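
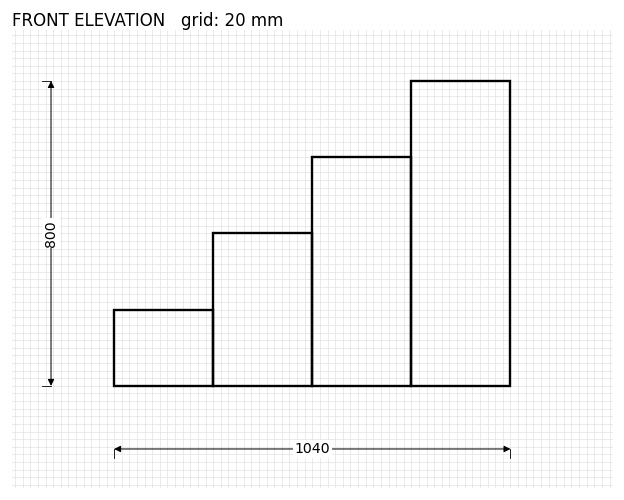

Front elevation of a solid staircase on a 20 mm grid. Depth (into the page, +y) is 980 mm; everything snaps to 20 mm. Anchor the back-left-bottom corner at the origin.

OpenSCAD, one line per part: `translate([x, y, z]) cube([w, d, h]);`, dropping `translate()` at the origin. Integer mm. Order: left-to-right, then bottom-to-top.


cube([260, 980, 200]);
translate([260, 0, 0]) cube([260, 980, 400]);
translate([520, 0, 0]) cube([260, 980, 600]);
translate([780, 0, 0]) cube([260, 980, 800]);


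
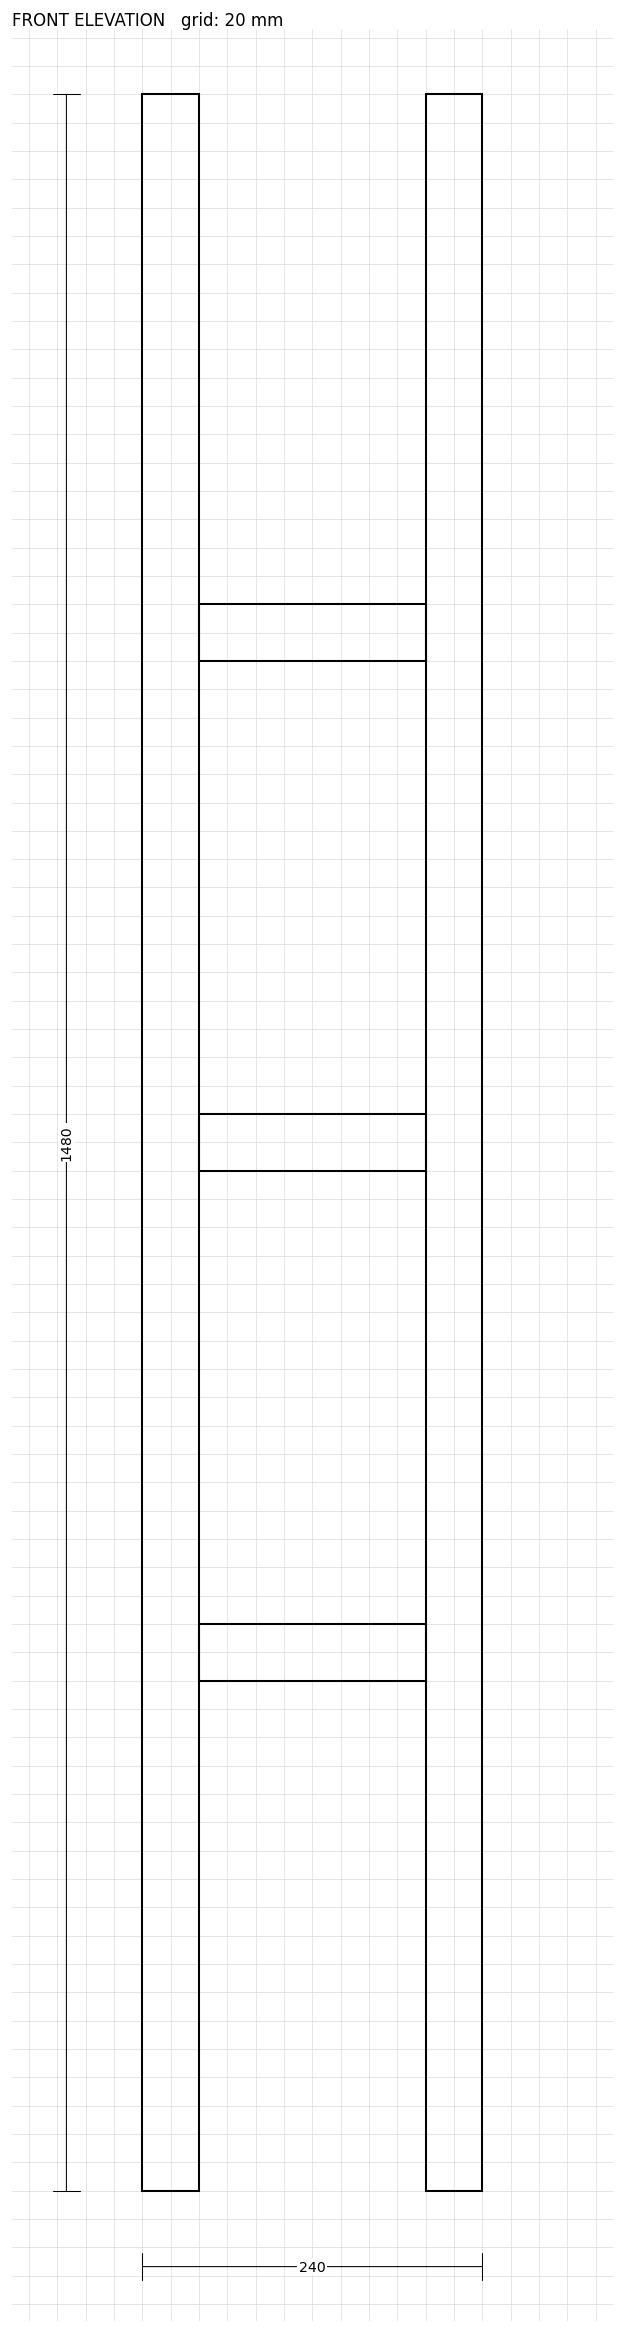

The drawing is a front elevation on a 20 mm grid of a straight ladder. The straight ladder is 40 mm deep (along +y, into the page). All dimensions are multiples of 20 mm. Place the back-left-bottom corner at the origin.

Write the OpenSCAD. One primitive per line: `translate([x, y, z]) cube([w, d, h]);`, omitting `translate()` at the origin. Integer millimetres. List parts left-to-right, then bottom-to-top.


cube([40, 40, 1480]);
translate([40, 0, 360]) cube([160, 40, 40]);
translate([40, 0, 720]) cube([160, 40, 40]);
translate([40, 0, 1080]) cube([160, 40, 40]);
translate([200, 0, 0]) cube([40, 40, 1480]);


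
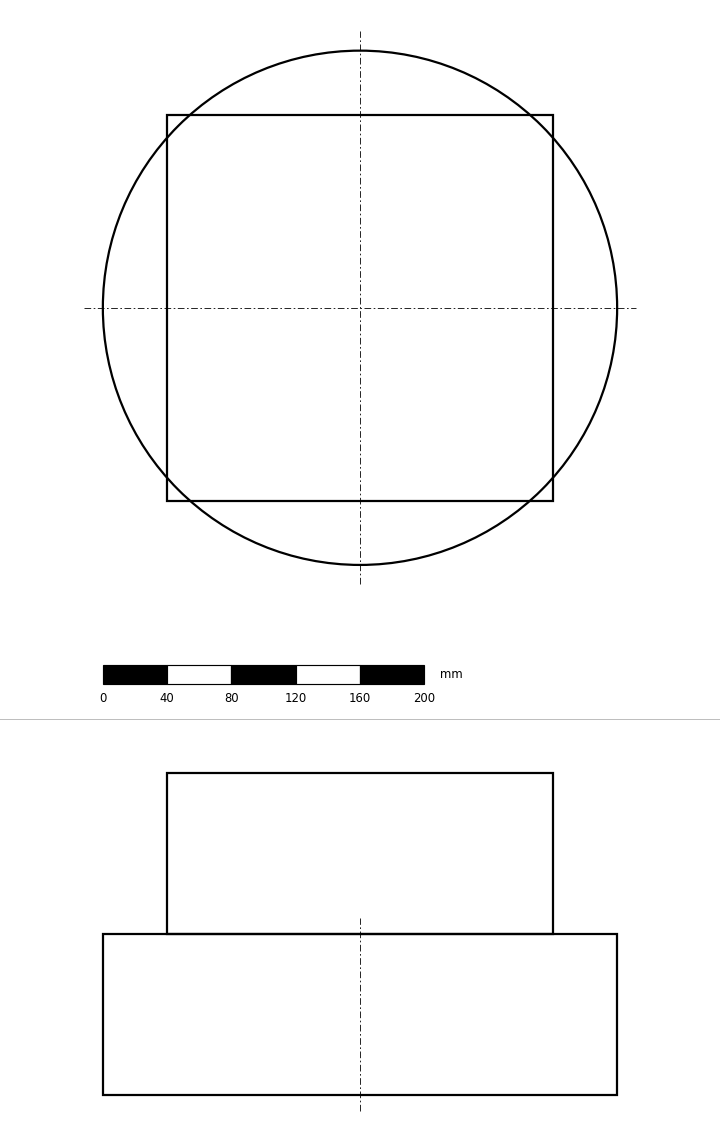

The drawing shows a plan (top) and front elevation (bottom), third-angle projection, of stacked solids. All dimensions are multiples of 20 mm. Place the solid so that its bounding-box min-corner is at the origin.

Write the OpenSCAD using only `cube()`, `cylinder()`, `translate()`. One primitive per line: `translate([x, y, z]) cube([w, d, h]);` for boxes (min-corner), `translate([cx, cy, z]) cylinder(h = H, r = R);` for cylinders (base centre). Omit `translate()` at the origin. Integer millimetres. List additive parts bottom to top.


translate([160, 160, 0]) cylinder(h = 100, r = 160);
translate([40, 40, 100]) cube([240, 240, 100]);


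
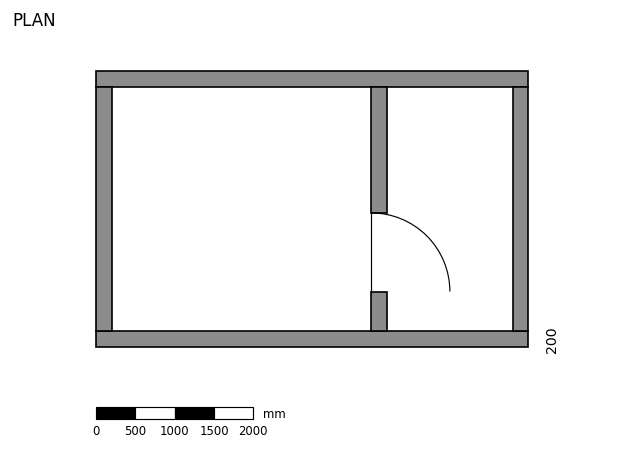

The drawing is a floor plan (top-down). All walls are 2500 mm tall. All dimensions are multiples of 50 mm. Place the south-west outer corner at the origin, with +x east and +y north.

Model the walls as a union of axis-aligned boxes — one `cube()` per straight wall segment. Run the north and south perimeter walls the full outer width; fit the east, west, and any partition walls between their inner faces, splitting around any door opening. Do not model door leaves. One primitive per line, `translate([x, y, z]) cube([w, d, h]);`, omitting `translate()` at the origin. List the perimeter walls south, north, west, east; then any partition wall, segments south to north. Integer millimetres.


cube([5500, 200, 2500]);
translate([0, 3300, 0]) cube([5500, 200, 2500]);
translate([0, 200, 0]) cube([200, 3100, 2500]);
translate([5300, 200, 0]) cube([200, 3100, 2500]);
translate([3500, 200, 0]) cube([200, 500, 2500]);
translate([3500, 1700, 0]) cube([200, 1600, 2500]);


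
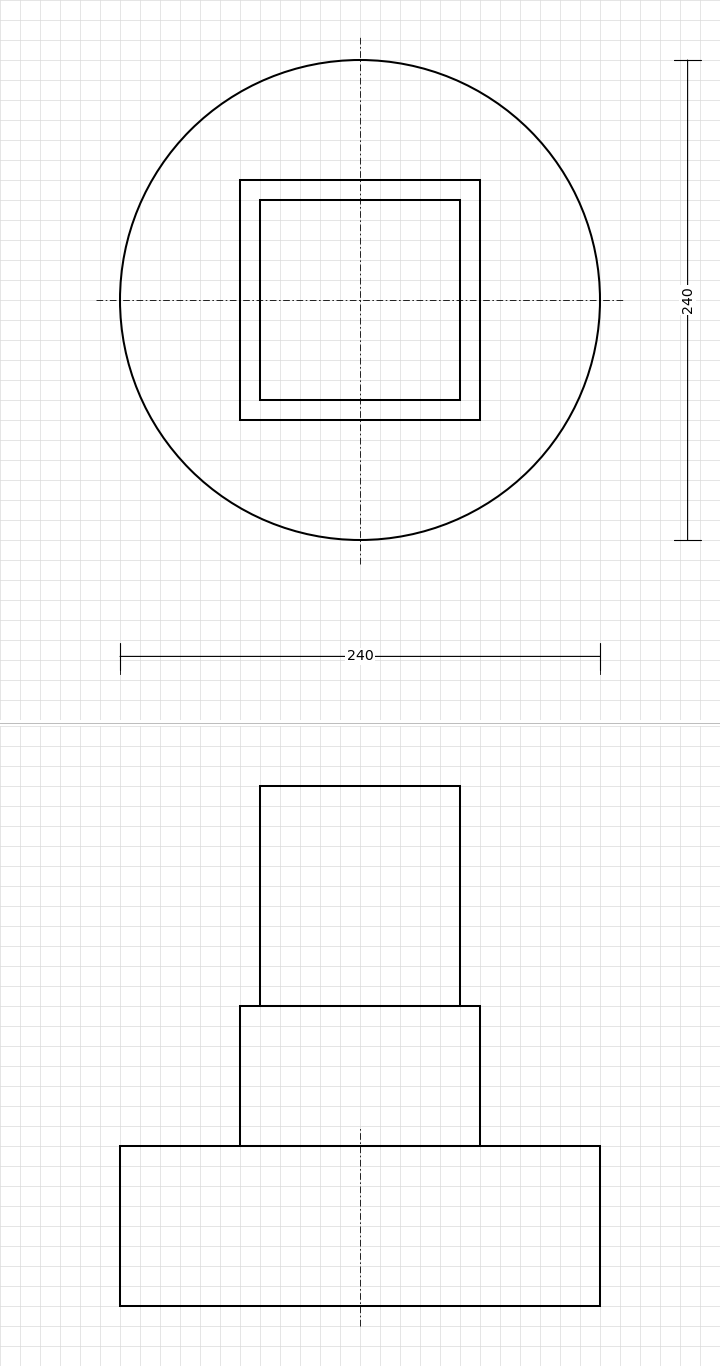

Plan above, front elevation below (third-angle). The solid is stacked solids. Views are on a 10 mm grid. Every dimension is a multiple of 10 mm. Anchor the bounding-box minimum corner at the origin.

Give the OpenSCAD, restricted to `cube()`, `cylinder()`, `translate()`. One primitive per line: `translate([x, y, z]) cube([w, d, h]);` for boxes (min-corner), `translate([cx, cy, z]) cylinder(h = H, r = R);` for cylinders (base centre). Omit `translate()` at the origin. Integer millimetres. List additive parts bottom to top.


translate([120, 120, 0]) cylinder(h = 80, r = 120);
translate([60, 60, 80]) cube([120, 120, 70]);
translate([70, 70, 150]) cube([100, 100, 110]);


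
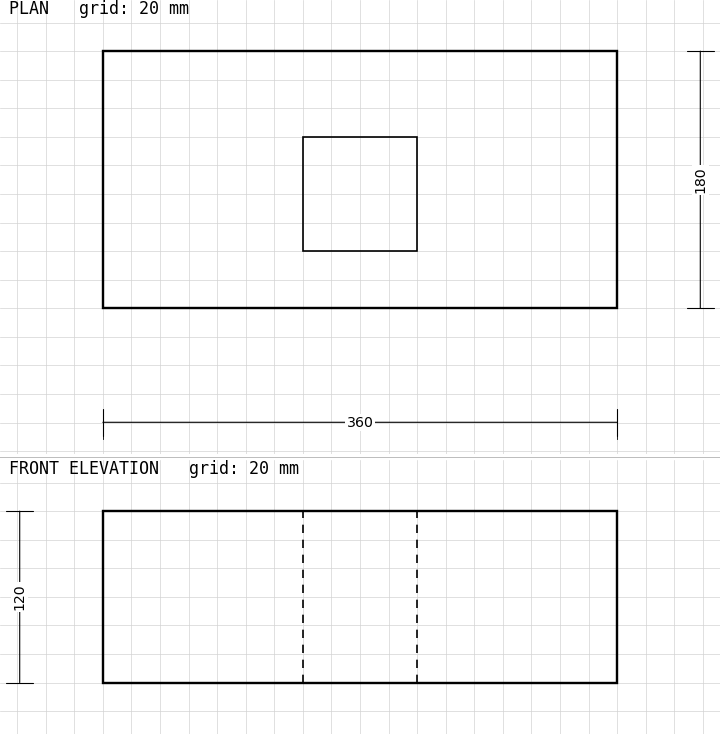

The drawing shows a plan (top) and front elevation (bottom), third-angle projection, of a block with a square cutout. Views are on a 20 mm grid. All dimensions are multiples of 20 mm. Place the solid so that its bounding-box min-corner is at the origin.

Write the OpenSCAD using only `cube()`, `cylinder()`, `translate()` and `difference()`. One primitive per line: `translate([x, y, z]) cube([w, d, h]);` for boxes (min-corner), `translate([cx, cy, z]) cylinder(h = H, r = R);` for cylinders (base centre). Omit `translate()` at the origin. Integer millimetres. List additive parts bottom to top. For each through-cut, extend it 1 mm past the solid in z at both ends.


difference() {
  cube([360, 180, 120]);
  translate([140, 40, -1]) cube([80, 80, 122]);
}


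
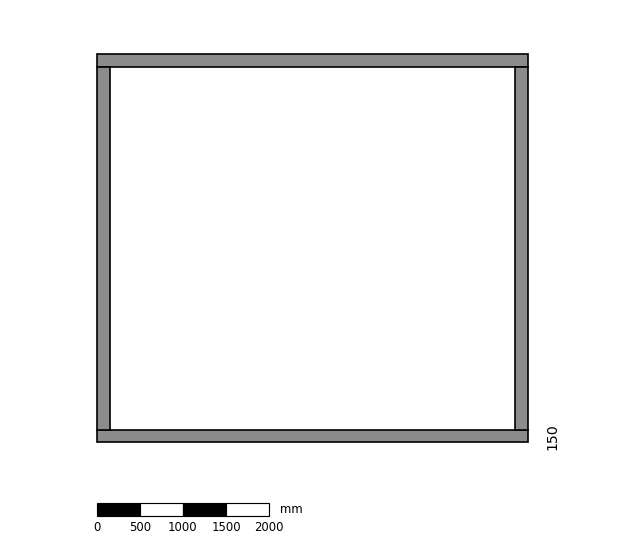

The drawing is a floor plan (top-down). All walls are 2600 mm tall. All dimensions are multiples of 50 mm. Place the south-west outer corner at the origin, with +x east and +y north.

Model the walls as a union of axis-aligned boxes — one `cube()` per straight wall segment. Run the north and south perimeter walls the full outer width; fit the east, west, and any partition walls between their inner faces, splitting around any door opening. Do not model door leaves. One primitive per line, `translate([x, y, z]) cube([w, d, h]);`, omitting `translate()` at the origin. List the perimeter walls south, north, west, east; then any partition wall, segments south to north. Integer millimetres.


cube([5000, 150, 2600]);
translate([0, 4350, 0]) cube([5000, 150, 2600]);
translate([0, 150, 0]) cube([150, 4200, 2600]);
translate([4850, 150, 0]) cube([150, 4200, 2600]);


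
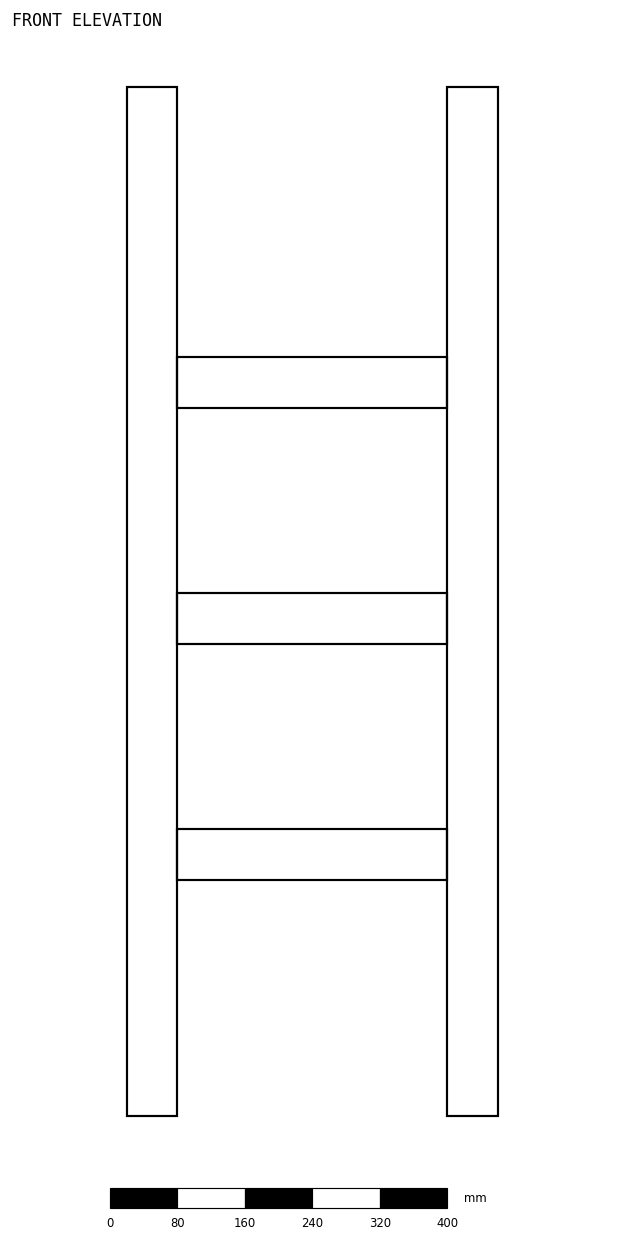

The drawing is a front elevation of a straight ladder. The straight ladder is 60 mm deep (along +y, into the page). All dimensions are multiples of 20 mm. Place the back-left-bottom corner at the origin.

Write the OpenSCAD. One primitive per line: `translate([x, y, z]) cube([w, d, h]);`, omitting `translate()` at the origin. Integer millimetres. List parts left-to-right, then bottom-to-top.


cube([60, 60, 1220]);
translate([60, 0, 280]) cube([320, 60, 60]);
translate([60, 0, 560]) cube([320, 60, 60]);
translate([60, 0, 840]) cube([320, 60, 60]);
translate([380, 0, 0]) cube([60, 60, 1220]);


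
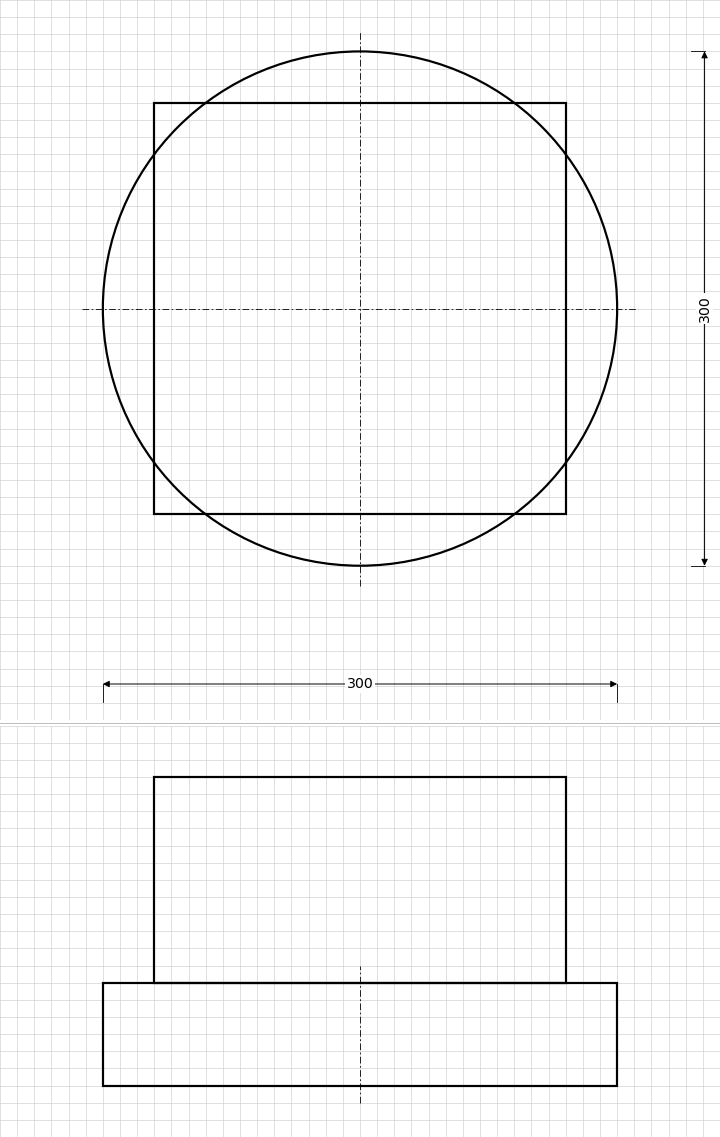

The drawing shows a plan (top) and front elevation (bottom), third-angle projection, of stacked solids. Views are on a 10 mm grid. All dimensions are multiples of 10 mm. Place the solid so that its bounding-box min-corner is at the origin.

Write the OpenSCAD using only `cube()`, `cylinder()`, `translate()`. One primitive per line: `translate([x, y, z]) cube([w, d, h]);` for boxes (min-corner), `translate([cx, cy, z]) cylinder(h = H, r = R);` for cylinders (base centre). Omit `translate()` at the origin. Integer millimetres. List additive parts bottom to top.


translate([150, 150, 0]) cylinder(h = 60, r = 150);
translate([30, 30, 60]) cube([240, 240, 120]);


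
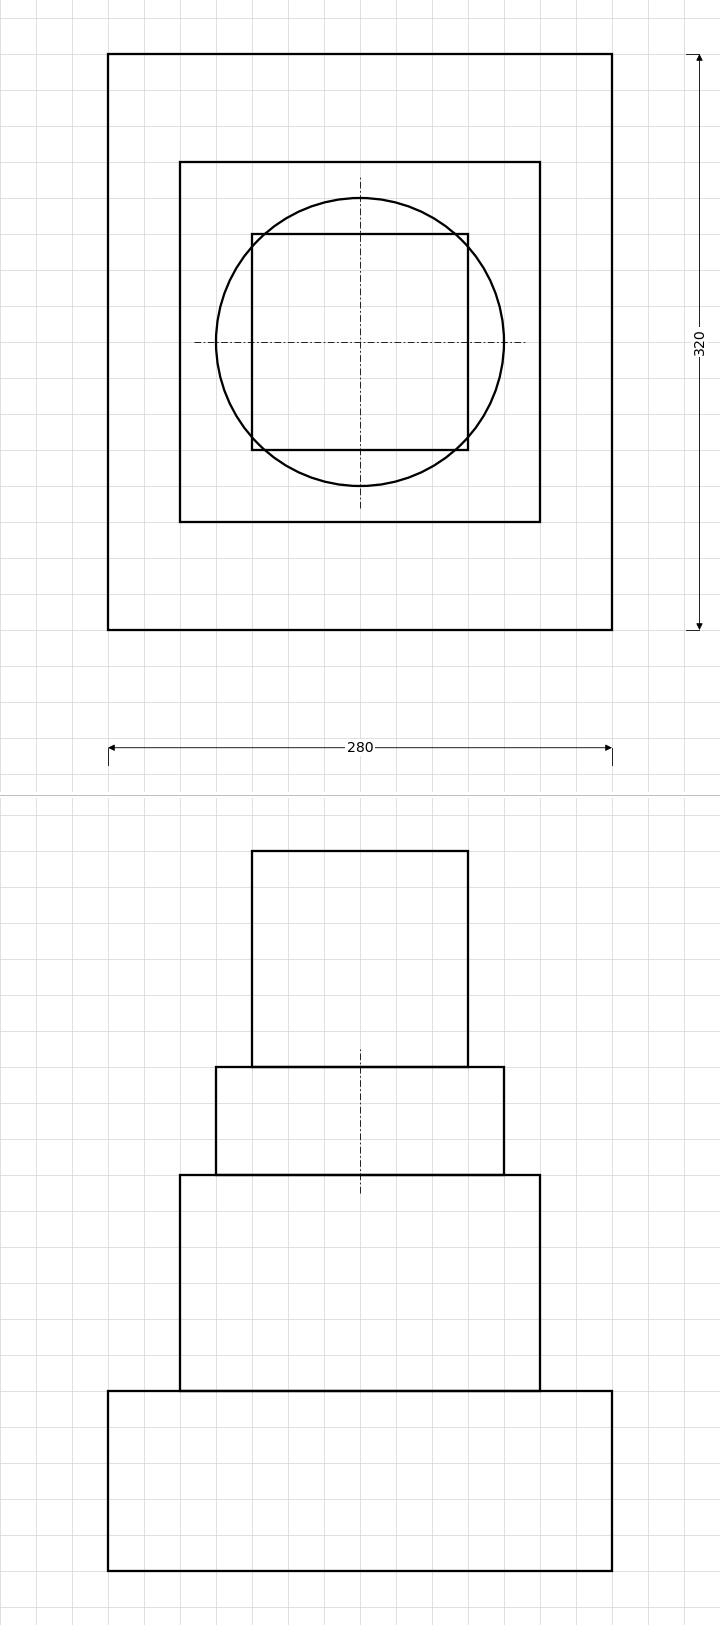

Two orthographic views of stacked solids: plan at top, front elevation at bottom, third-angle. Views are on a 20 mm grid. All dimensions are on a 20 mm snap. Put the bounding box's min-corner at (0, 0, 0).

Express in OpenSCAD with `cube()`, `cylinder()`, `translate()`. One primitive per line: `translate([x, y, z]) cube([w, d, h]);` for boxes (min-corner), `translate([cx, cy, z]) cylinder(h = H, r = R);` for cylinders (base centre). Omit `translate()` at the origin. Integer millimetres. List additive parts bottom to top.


cube([280, 320, 100]);
translate([40, 60, 100]) cube([200, 200, 120]);
translate([140, 160, 220]) cylinder(h = 60, r = 80);
translate([80, 100, 280]) cube([120, 120, 120]);


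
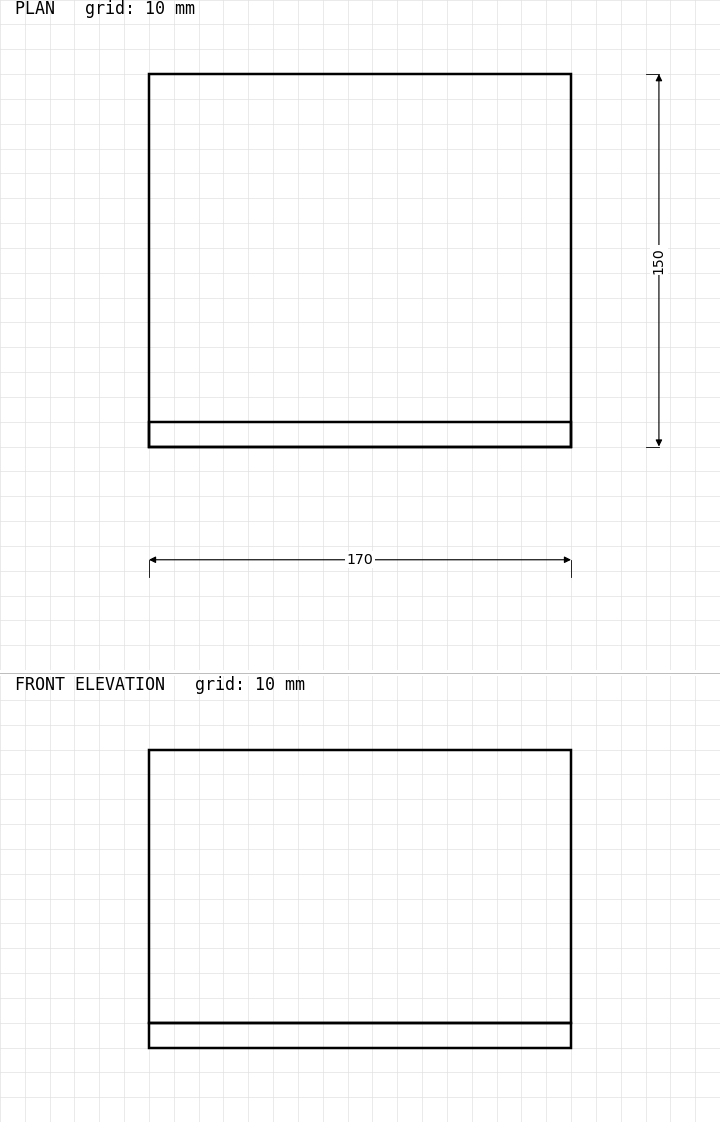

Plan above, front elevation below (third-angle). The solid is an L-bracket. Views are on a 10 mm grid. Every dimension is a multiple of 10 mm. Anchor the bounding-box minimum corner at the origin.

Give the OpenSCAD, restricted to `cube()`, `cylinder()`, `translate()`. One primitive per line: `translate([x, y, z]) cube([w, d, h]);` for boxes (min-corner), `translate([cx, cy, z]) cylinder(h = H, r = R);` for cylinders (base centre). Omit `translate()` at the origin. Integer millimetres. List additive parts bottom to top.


cube([170, 150, 10]);
translate([0, 0, 10]) cube([170, 10, 110]);


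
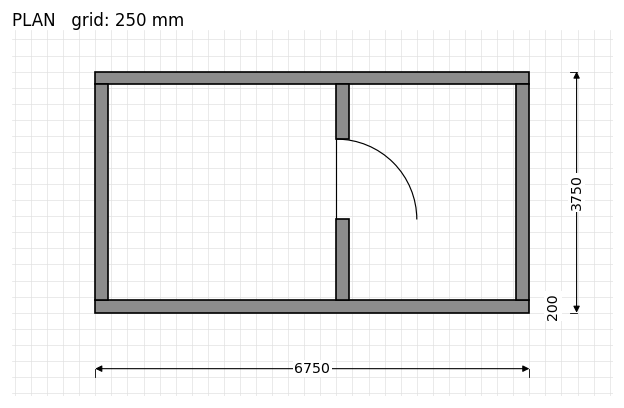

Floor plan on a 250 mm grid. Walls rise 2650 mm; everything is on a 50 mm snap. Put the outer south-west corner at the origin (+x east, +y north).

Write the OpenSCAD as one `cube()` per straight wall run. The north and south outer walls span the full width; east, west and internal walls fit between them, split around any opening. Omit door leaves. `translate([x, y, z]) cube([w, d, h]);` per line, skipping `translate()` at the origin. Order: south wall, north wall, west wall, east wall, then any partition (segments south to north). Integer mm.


cube([6750, 200, 2650]);
translate([0, 3550, 0]) cube([6750, 200, 2650]);
translate([0, 200, 0]) cube([200, 3350, 2650]);
translate([6550, 200, 0]) cube([200, 3350, 2650]);
translate([3750, 200, 0]) cube([200, 1250, 2650]);
translate([3750, 2700, 0]) cube([200, 850, 2650]);


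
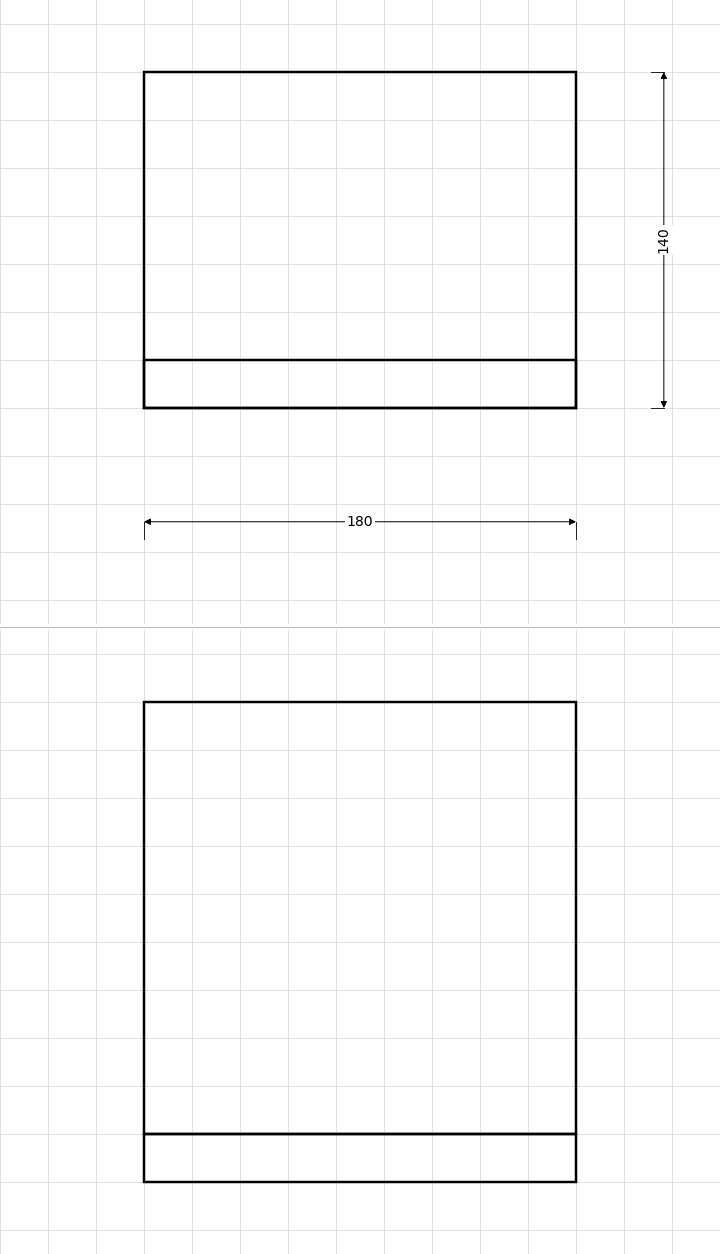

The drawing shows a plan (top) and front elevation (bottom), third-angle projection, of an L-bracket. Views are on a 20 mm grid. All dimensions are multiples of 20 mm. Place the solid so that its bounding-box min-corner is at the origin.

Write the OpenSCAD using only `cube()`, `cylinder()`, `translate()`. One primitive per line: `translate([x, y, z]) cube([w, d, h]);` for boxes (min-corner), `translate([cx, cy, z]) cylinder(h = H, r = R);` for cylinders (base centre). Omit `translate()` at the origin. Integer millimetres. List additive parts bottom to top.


cube([180, 140, 20]);
translate([0, 0, 20]) cube([180, 20, 180]);


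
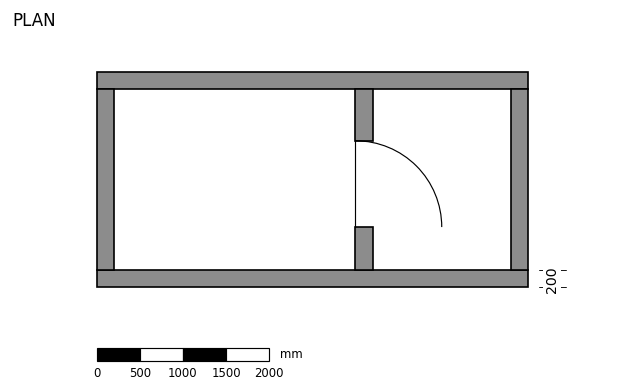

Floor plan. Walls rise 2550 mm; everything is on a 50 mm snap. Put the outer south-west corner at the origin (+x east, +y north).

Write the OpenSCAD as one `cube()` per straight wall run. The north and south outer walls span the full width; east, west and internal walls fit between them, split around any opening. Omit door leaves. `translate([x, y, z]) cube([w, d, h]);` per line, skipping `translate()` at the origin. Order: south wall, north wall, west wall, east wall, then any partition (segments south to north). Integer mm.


cube([5000, 200, 2550]);
translate([0, 2300, 0]) cube([5000, 200, 2550]);
translate([0, 200, 0]) cube([200, 2100, 2550]);
translate([4800, 200, 0]) cube([200, 2100, 2550]);
translate([3000, 200, 0]) cube([200, 500, 2550]);
translate([3000, 1700, 0]) cube([200, 600, 2550]);


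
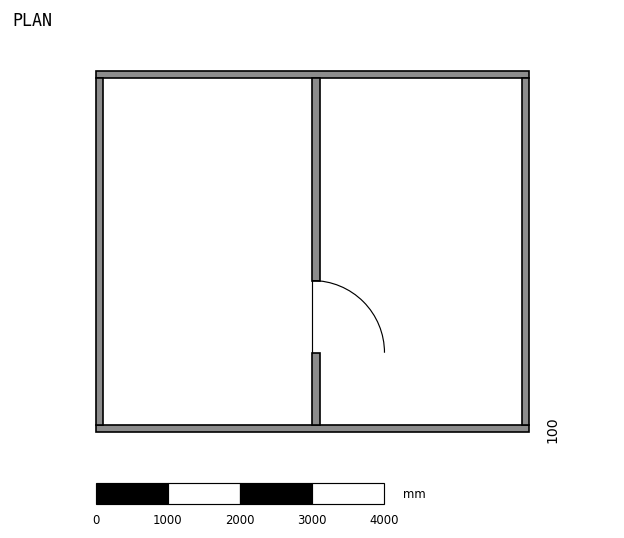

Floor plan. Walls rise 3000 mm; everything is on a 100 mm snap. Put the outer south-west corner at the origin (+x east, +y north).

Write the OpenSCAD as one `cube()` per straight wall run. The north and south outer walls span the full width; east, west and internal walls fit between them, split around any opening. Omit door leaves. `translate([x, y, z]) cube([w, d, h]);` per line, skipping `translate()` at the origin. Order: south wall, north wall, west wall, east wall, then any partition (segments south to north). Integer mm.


cube([6000, 100, 3000]);
translate([0, 4900, 0]) cube([6000, 100, 3000]);
translate([0, 100, 0]) cube([100, 4800, 3000]);
translate([5900, 100, 0]) cube([100, 4800, 3000]);
translate([3000, 100, 0]) cube([100, 1000, 3000]);
translate([3000, 2100, 0]) cube([100, 2800, 3000]);


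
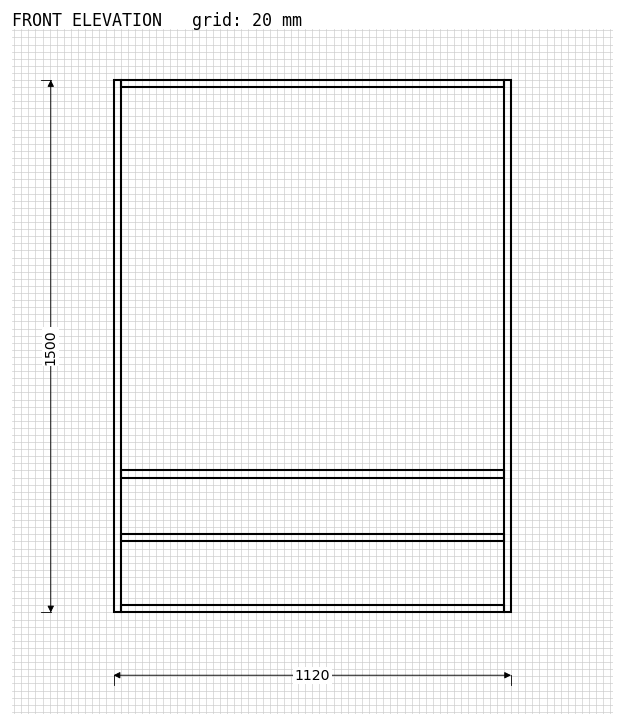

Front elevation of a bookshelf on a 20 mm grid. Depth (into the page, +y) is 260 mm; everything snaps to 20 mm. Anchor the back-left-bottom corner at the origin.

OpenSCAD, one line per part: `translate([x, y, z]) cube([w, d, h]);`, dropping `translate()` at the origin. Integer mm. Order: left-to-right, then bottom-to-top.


cube([20, 260, 1500]);
translate([20, 0, 0]) cube([1080, 260, 20]);
translate([20, 0, 200]) cube([1080, 260, 20]);
translate([20, 0, 380]) cube([1080, 260, 20]);
translate([20, 0, 1480]) cube([1080, 260, 20]);
translate([1100, 0, 0]) cube([20, 260, 1500]);


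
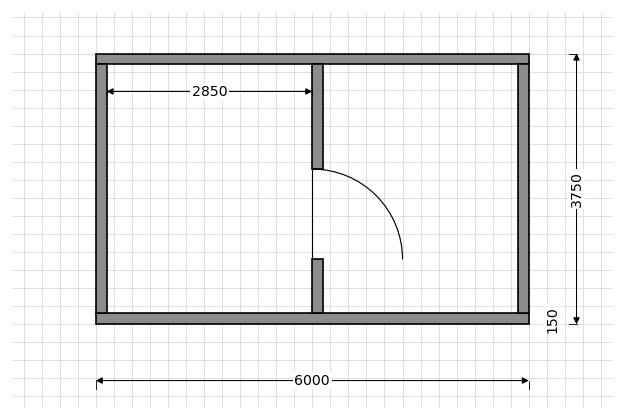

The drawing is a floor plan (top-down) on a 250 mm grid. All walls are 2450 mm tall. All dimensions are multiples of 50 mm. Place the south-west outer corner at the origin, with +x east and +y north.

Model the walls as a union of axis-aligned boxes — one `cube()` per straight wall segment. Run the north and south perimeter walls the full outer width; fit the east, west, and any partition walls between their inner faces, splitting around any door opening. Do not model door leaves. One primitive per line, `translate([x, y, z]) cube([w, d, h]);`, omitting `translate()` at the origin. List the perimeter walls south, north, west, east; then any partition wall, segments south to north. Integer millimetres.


cube([6000, 150, 2450]);
translate([0, 3600, 0]) cube([6000, 150, 2450]);
translate([0, 150, 0]) cube([150, 3450, 2450]);
translate([5850, 150, 0]) cube([150, 3450, 2450]);
translate([3000, 150, 0]) cube([150, 750, 2450]);
translate([3000, 2150, 0]) cube([150, 1450, 2450]);


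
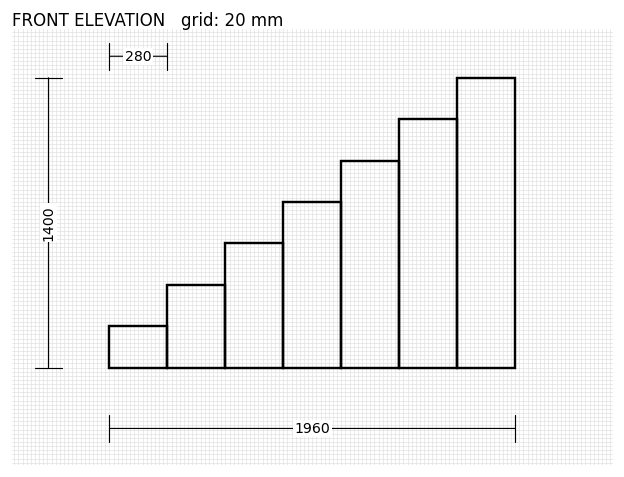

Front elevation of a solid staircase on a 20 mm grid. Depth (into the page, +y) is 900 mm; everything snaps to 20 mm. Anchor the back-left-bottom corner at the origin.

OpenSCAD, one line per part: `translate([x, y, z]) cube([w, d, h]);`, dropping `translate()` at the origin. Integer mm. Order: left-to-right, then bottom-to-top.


cube([280, 900, 200]);
translate([280, 0, 0]) cube([280, 900, 400]);
translate([560, 0, 0]) cube([280, 900, 600]);
translate([840, 0, 0]) cube([280, 900, 800]);
translate([1120, 0, 0]) cube([280, 900, 1000]);
translate([1400, 0, 0]) cube([280, 900, 1200]);
translate([1680, 0, 0]) cube([280, 900, 1400]);


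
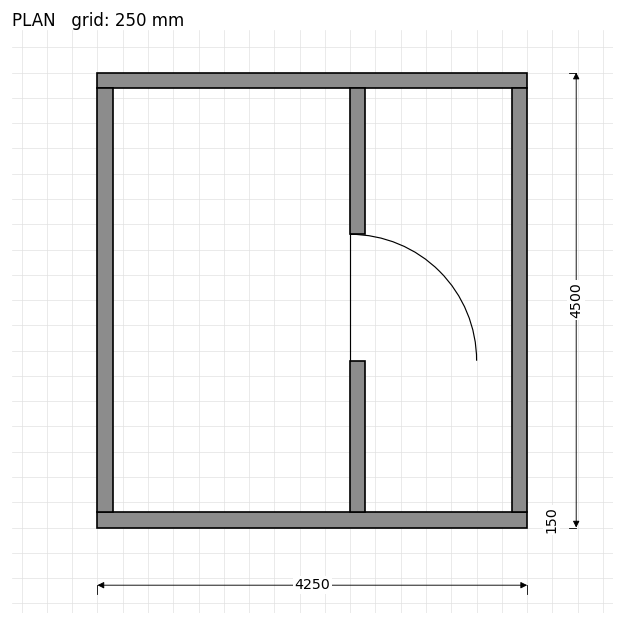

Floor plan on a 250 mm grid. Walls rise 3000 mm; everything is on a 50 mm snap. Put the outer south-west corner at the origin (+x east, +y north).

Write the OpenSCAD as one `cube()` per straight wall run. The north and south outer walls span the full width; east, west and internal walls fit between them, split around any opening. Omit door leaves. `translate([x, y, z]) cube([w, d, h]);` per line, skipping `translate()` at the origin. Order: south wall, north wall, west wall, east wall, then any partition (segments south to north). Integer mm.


cube([4250, 150, 3000]);
translate([0, 4350, 0]) cube([4250, 150, 3000]);
translate([0, 150, 0]) cube([150, 4200, 3000]);
translate([4100, 150, 0]) cube([150, 4200, 3000]);
translate([2500, 150, 0]) cube([150, 1500, 3000]);
translate([2500, 2900, 0]) cube([150, 1450, 3000]);


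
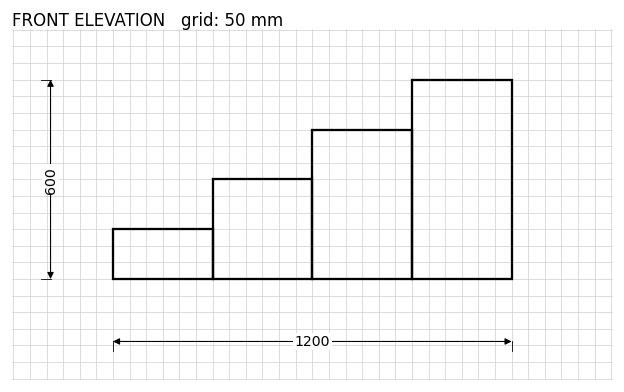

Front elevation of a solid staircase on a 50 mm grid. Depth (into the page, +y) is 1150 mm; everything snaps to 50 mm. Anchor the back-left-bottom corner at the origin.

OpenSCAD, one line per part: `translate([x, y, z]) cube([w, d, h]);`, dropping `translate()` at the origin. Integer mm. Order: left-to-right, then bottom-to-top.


cube([300, 1150, 150]);
translate([300, 0, 0]) cube([300, 1150, 300]);
translate([600, 0, 0]) cube([300, 1150, 450]);
translate([900, 0, 0]) cube([300, 1150, 600]);


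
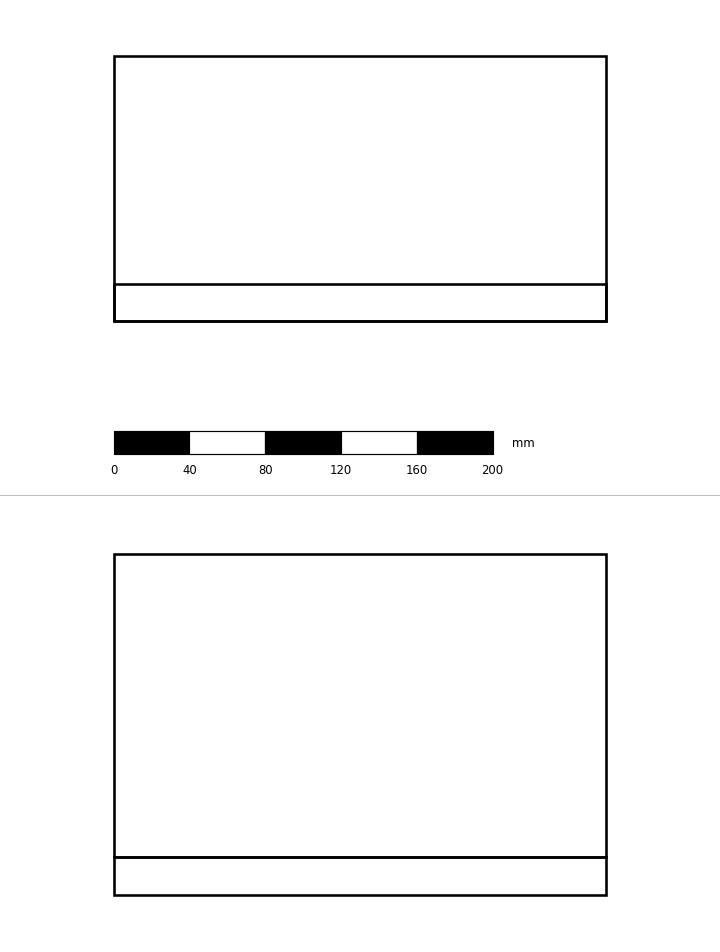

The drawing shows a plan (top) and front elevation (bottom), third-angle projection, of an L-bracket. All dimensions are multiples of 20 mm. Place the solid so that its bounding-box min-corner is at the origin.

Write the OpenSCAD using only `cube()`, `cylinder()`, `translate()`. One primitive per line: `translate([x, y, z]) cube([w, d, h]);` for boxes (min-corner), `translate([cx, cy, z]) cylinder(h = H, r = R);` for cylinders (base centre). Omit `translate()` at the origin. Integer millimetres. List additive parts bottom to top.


cube([260, 140, 20]);
translate([0, 0, 20]) cube([260, 20, 160]);


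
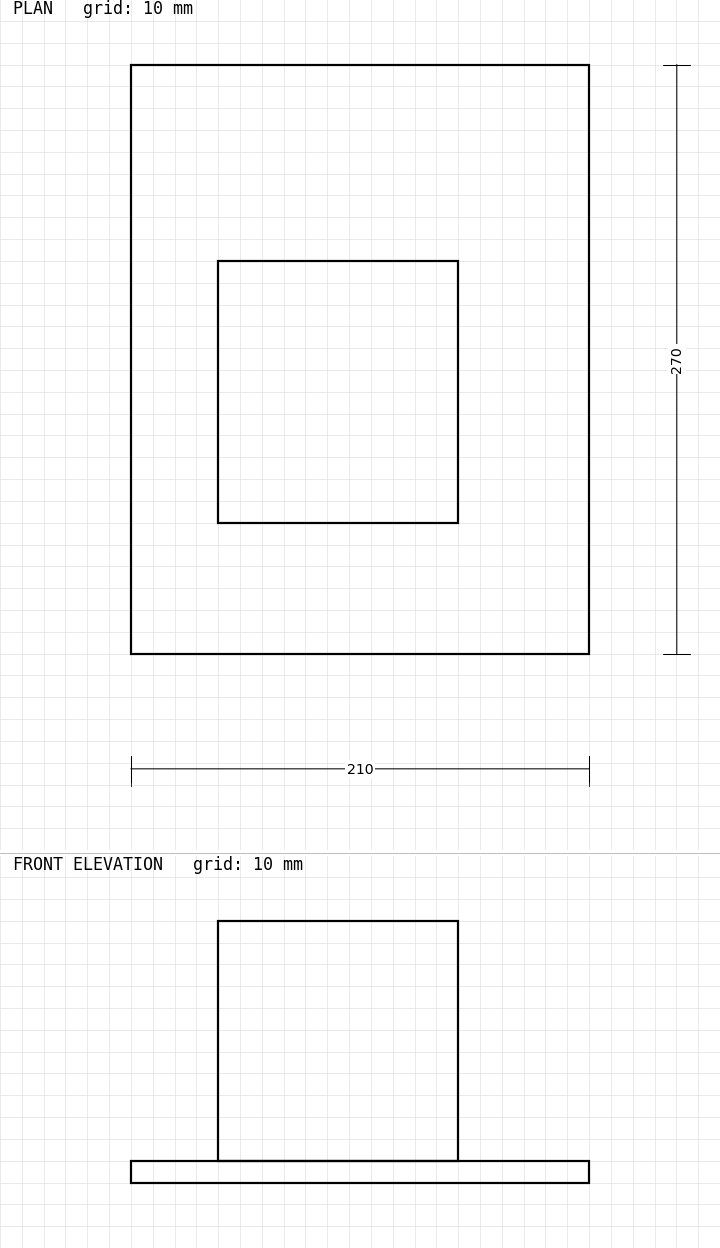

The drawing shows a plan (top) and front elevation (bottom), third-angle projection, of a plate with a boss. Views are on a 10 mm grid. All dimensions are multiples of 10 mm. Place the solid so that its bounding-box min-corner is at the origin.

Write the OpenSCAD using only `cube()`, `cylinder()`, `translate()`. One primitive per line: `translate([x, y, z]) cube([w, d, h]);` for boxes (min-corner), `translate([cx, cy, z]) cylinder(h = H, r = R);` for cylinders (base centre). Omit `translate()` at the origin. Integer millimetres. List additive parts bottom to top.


cube([210, 270, 10]);
translate([40, 60, 10]) cube([110, 120, 110]);


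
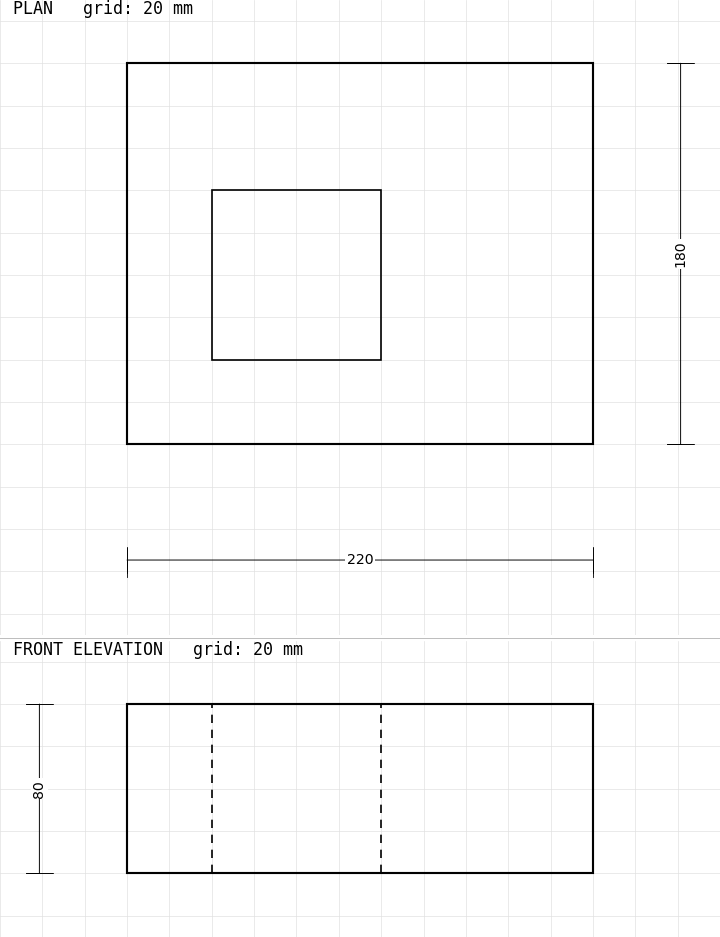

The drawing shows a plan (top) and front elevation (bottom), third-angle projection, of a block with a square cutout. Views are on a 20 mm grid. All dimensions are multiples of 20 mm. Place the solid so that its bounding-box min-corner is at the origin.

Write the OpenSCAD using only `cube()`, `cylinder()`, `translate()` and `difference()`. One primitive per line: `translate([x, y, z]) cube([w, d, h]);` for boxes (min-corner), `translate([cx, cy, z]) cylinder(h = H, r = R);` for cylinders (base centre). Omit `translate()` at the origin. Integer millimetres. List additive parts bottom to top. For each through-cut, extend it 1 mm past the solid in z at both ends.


difference() {
  cube([220, 180, 80]);
  translate([40, 40, -1]) cube([80, 80, 82]);
}


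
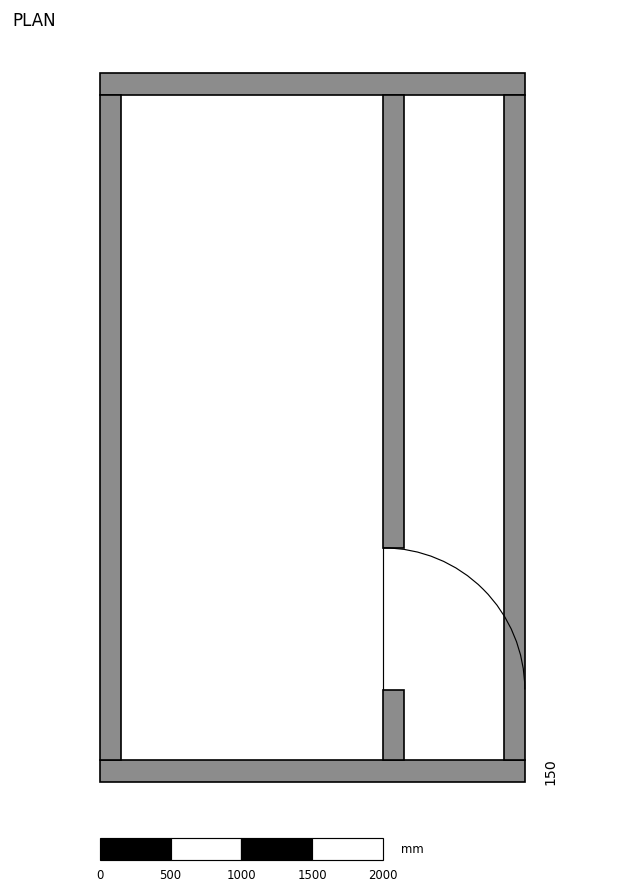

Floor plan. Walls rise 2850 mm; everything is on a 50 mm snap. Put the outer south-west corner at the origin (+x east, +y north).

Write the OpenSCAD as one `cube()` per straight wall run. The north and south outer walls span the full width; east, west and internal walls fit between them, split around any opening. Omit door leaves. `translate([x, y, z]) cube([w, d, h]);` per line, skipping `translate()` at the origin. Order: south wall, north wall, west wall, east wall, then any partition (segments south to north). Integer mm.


cube([3000, 150, 2850]);
translate([0, 4850, 0]) cube([3000, 150, 2850]);
translate([0, 150, 0]) cube([150, 4700, 2850]);
translate([2850, 150, 0]) cube([150, 4700, 2850]);
translate([2000, 150, 0]) cube([150, 500, 2850]);
translate([2000, 1650, 0]) cube([150, 3200, 2850]);


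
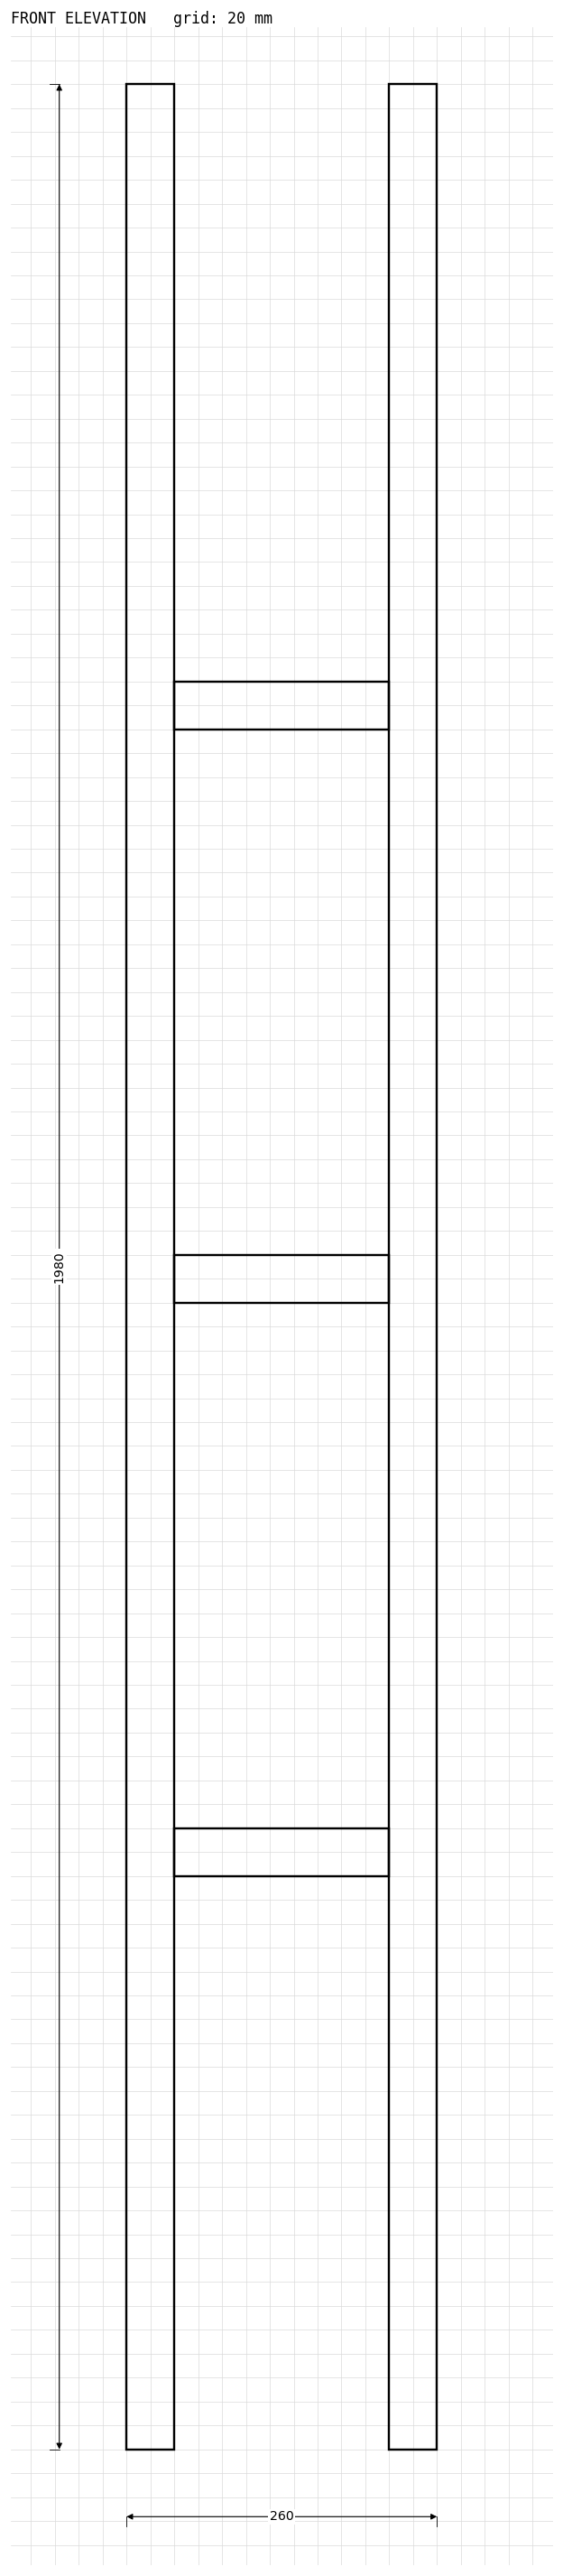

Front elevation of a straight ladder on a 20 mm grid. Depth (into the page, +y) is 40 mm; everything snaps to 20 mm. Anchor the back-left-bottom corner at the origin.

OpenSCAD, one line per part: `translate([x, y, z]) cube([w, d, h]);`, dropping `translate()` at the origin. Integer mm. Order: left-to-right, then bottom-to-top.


cube([40, 40, 1980]);
translate([40, 0, 480]) cube([180, 40, 40]);
translate([40, 0, 960]) cube([180, 40, 40]);
translate([40, 0, 1440]) cube([180, 40, 40]);
translate([220, 0, 0]) cube([40, 40, 1980]);


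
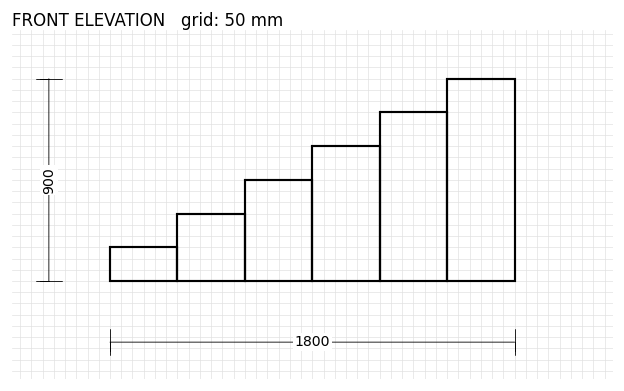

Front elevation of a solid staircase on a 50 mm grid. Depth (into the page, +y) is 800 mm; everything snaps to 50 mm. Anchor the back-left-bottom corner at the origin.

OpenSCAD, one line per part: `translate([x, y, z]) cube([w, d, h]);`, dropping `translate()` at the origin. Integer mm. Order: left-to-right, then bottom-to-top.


cube([300, 800, 150]);
translate([300, 0, 0]) cube([300, 800, 300]);
translate([600, 0, 0]) cube([300, 800, 450]);
translate([900, 0, 0]) cube([300, 800, 600]);
translate([1200, 0, 0]) cube([300, 800, 750]);
translate([1500, 0, 0]) cube([300, 800, 900]);


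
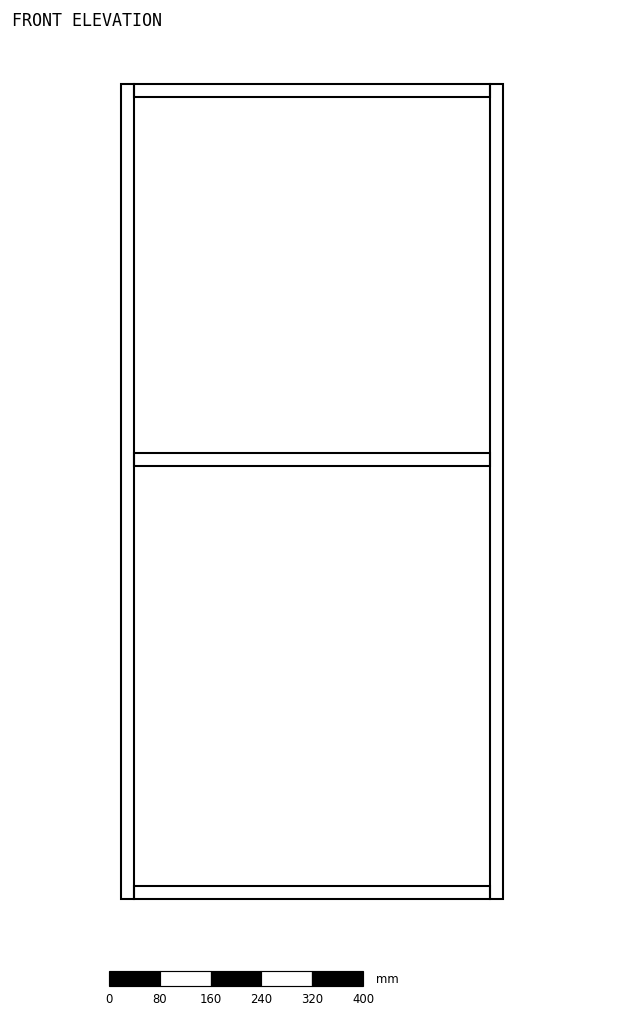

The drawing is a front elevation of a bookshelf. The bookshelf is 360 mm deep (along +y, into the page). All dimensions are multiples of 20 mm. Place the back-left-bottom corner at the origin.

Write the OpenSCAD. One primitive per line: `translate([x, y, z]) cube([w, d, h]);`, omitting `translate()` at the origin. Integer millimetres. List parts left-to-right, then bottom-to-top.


cube([20, 360, 1280]);
translate([20, 0, 0]) cube([560, 360, 20]);
translate([20, 0, 680]) cube([560, 360, 20]);
translate([20, 0, 1260]) cube([560, 360, 20]);
translate([580, 0, 0]) cube([20, 360, 1280]);


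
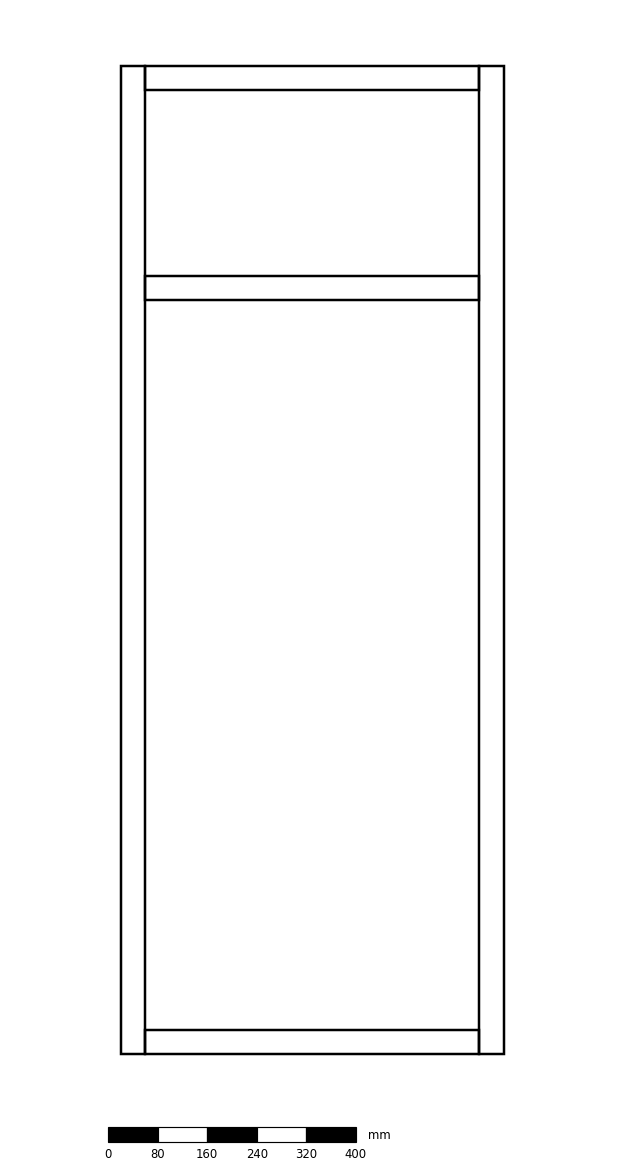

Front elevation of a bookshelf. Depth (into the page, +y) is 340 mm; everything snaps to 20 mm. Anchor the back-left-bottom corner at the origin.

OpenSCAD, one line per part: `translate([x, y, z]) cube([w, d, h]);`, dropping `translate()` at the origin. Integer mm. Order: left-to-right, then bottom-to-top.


cube([40, 340, 1600]);
translate([40, 0, 0]) cube([540, 340, 40]);
translate([40, 0, 1220]) cube([540, 340, 40]);
translate([40, 0, 1560]) cube([540, 340, 40]);
translate([580, 0, 0]) cube([40, 340, 1600]);


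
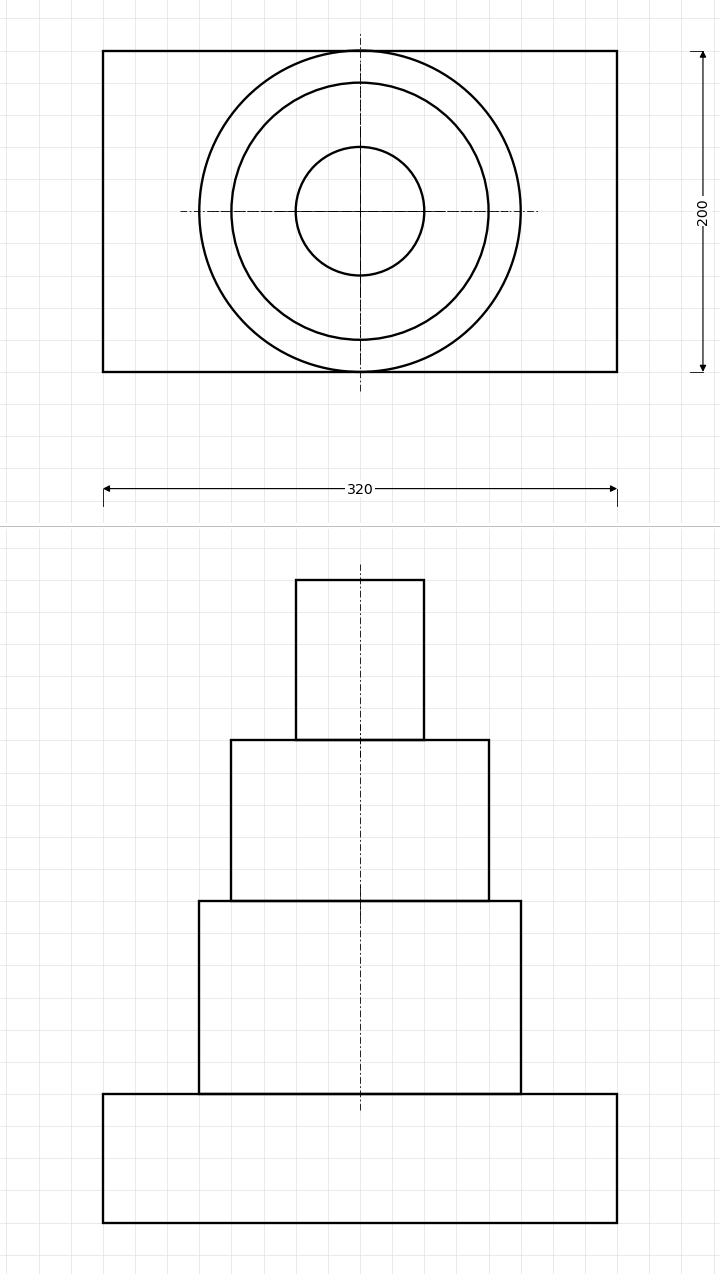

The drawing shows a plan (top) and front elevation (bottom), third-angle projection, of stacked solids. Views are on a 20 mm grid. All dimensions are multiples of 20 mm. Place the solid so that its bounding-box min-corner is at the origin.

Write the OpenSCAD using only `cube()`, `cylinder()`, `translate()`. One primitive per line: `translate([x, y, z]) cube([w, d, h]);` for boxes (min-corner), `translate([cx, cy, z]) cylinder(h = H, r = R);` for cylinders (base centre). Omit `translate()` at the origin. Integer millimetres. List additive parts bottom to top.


cube([320, 200, 80]);
translate([160, 100, 80]) cylinder(h = 120, r = 100);
translate([160, 100, 200]) cylinder(h = 100, r = 80);
translate([160, 100, 300]) cylinder(h = 100, r = 40);


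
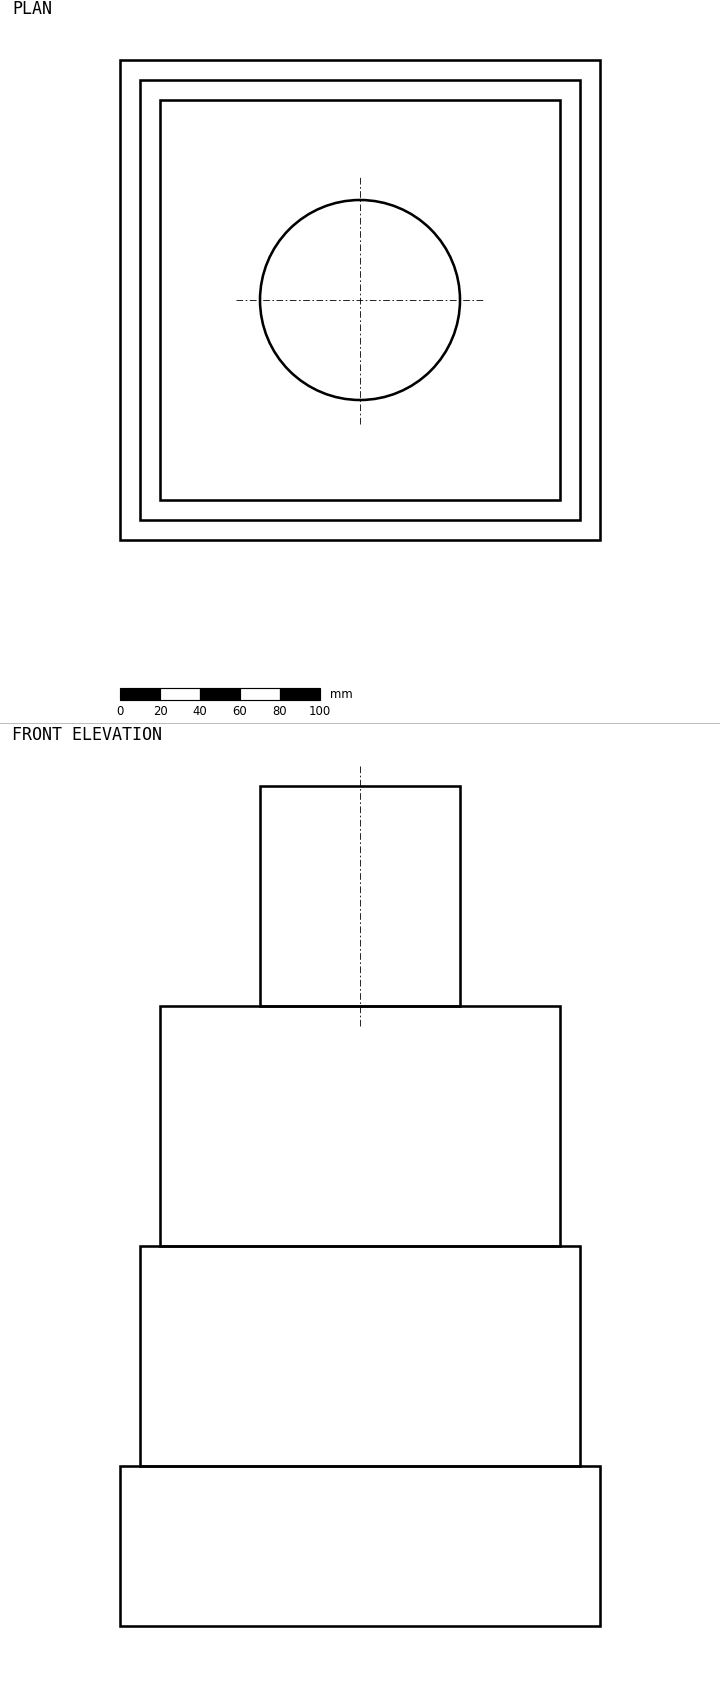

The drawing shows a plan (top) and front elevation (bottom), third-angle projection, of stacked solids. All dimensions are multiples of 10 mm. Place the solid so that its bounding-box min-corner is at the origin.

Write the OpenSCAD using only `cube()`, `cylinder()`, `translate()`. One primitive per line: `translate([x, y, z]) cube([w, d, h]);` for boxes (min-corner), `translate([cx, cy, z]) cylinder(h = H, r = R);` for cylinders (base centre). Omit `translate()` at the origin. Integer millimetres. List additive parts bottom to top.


cube([240, 240, 80]);
translate([10, 10, 80]) cube([220, 220, 110]);
translate([20, 20, 190]) cube([200, 200, 120]);
translate([120, 120, 310]) cylinder(h = 110, r = 50);


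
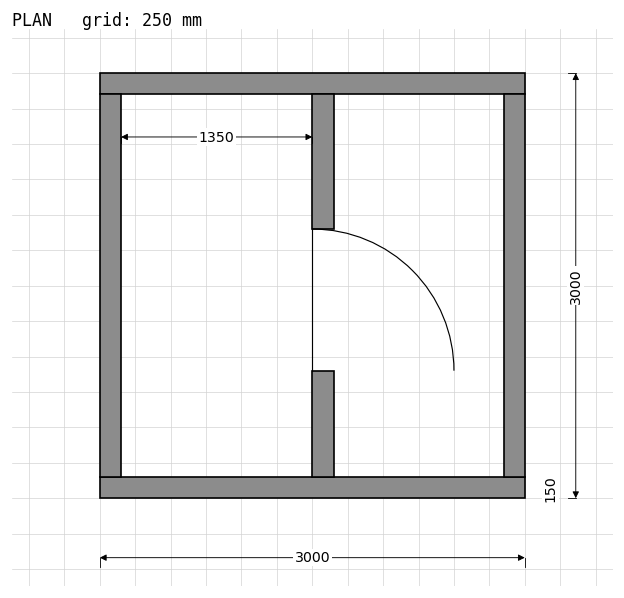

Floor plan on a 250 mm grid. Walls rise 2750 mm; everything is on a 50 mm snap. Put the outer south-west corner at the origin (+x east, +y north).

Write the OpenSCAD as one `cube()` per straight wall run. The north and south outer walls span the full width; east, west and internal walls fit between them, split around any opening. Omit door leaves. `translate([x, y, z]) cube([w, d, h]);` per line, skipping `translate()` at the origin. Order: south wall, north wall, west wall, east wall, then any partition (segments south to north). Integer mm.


cube([3000, 150, 2750]);
translate([0, 2850, 0]) cube([3000, 150, 2750]);
translate([0, 150, 0]) cube([150, 2700, 2750]);
translate([2850, 150, 0]) cube([150, 2700, 2750]);
translate([1500, 150, 0]) cube([150, 750, 2750]);
translate([1500, 1900, 0]) cube([150, 950, 2750]);


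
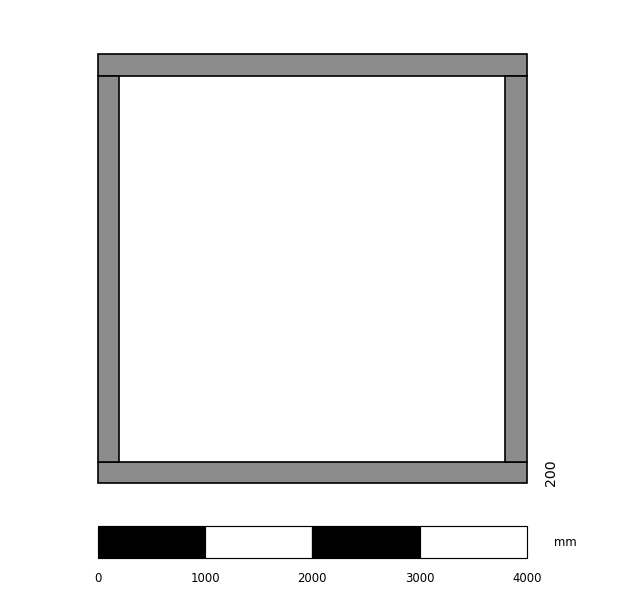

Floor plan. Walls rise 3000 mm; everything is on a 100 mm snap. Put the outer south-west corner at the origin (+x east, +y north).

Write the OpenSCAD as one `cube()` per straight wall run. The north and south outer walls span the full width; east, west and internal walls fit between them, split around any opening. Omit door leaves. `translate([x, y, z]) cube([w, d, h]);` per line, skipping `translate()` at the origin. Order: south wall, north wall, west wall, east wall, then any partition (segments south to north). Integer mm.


cube([4000, 200, 3000]);
translate([0, 3800, 0]) cube([4000, 200, 3000]);
translate([0, 200, 0]) cube([200, 3600, 3000]);
translate([3800, 200, 0]) cube([200, 3600, 3000]);


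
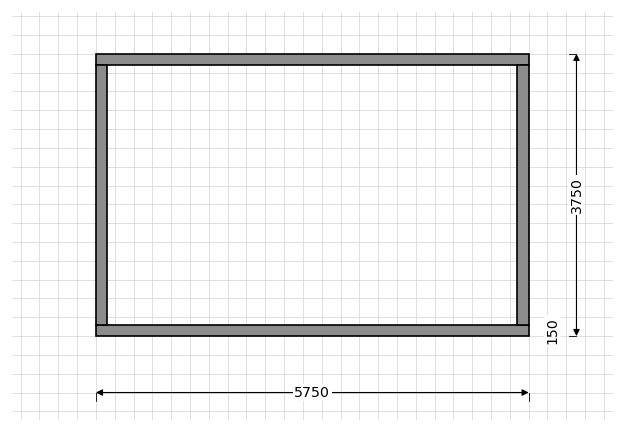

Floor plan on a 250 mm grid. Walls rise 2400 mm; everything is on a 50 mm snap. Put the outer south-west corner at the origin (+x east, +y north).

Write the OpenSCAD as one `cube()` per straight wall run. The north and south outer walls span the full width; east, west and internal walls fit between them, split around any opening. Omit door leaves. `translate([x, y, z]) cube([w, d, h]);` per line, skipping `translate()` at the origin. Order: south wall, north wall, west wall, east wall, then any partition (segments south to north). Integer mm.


cube([5750, 150, 2400]);
translate([0, 3600, 0]) cube([5750, 150, 2400]);
translate([0, 150, 0]) cube([150, 3450, 2400]);
translate([5600, 150, 0]) cube([150, 3450, 2400]);


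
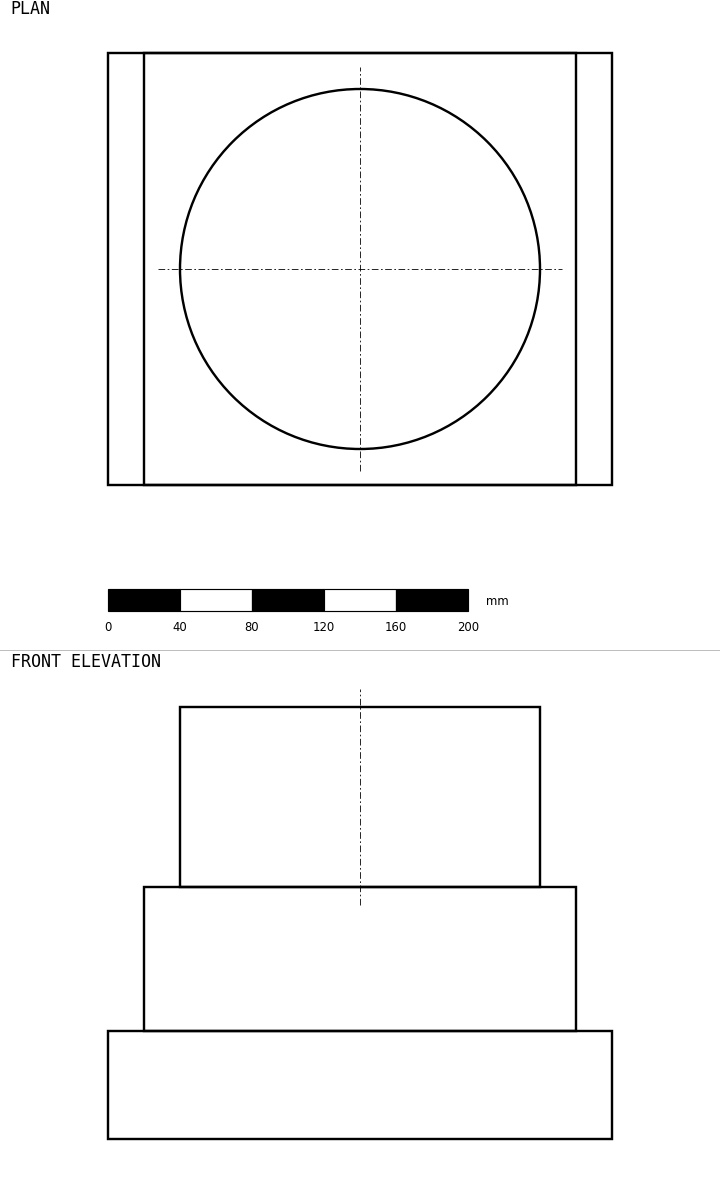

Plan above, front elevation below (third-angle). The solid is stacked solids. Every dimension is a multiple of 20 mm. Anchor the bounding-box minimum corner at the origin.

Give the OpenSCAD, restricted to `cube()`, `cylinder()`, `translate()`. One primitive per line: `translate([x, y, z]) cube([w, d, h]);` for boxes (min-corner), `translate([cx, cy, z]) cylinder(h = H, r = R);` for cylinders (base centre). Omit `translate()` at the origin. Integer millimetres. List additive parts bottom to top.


cube([280, 240, 60]);
translate([20, 0, 60]) cube([240, 240, 80]);
translate([140, 120, 140]) cylinder(h = 100, r = 100);


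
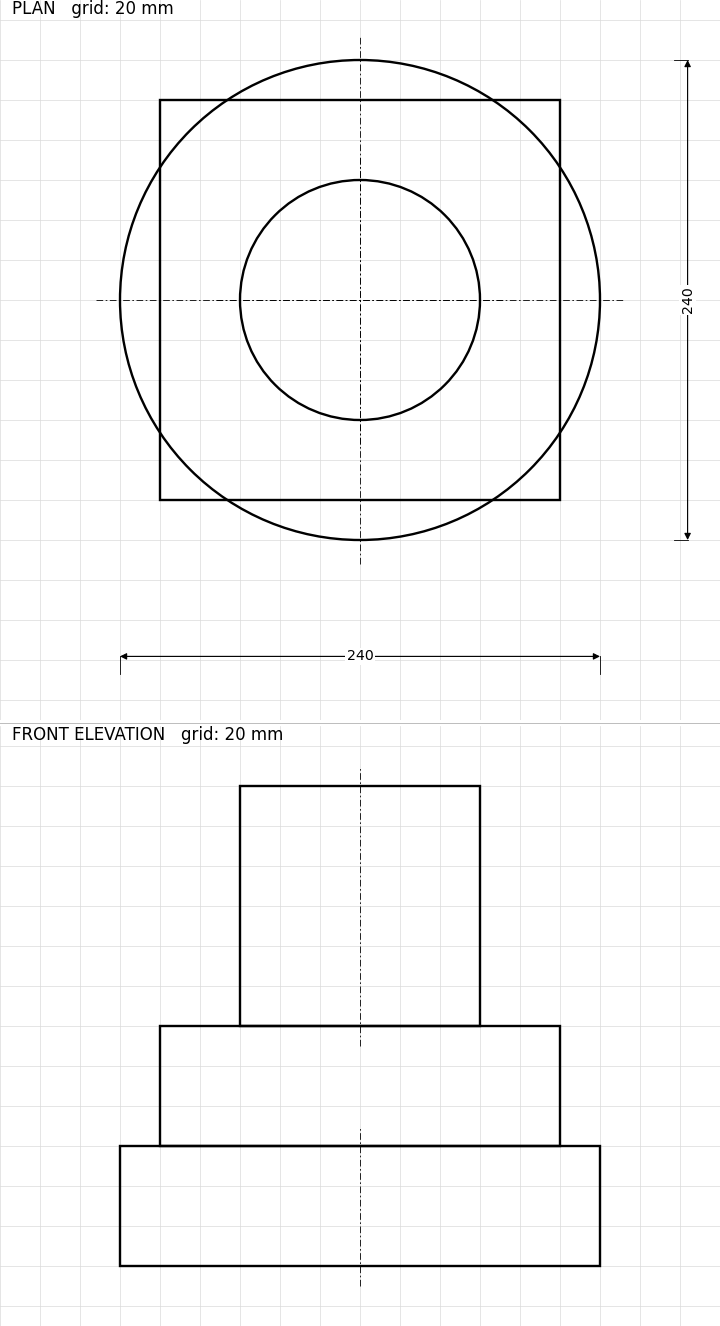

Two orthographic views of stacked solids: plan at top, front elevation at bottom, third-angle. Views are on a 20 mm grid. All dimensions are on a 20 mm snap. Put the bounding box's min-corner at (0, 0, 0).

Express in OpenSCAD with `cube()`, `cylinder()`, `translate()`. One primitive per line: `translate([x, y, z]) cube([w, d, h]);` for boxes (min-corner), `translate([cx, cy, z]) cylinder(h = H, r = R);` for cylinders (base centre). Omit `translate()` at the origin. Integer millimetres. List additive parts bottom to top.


translate([120, 120, 0]) cylinder(h = 60, r = 120);
translate([20, 20, 60]) cube([200, 200, 60]);
translate([120, 120, 120]) cylinder(h = 120, r = 60);
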